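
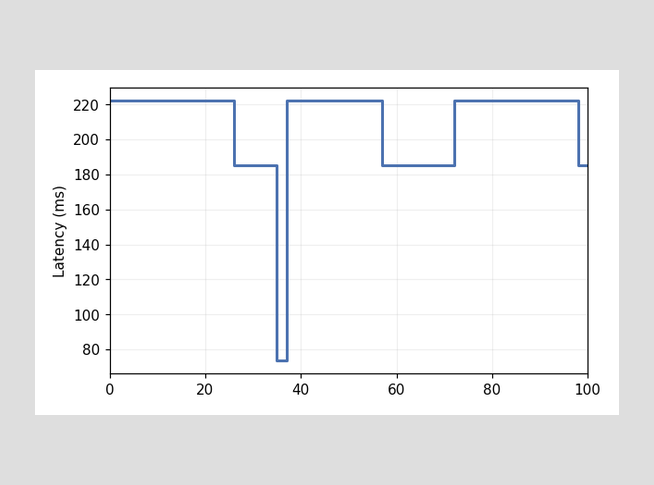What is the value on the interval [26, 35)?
185ms

On [26, 35) the step sits at 185ms.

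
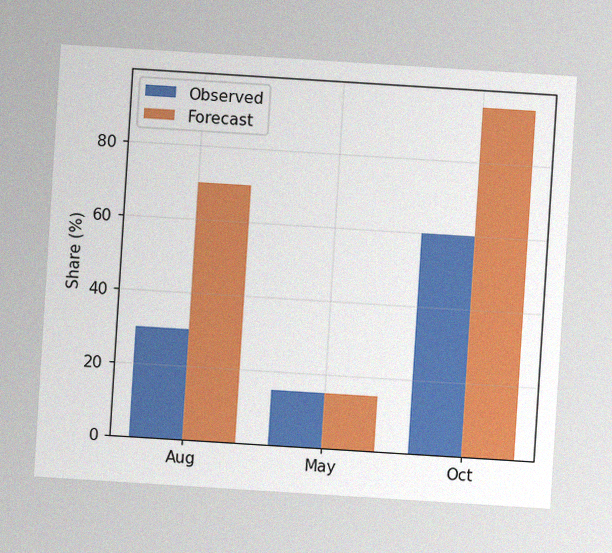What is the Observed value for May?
The chart is tilted about 4° clockwise, with some photo noise. The Observed bar at May reaches 15% on the y-axis.

15%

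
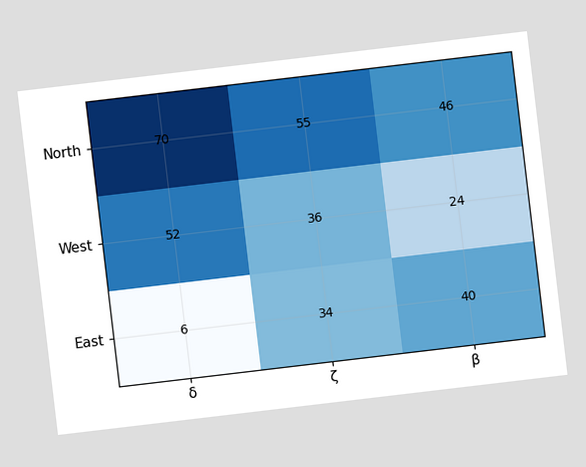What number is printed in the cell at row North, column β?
46

The chart is tilted about 7° counter-clockwise. The (North, β) cell reads 46.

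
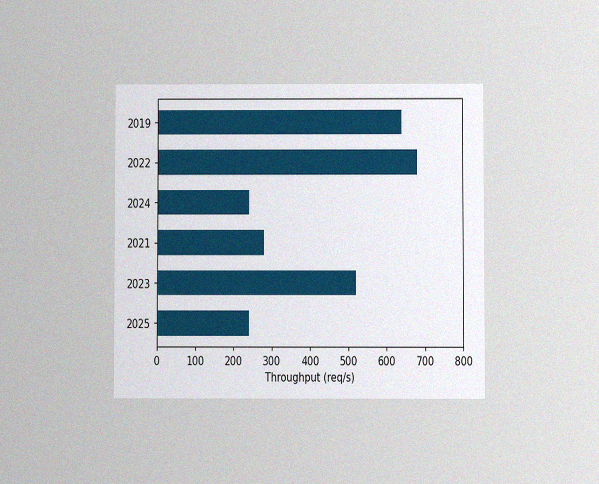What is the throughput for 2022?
The chart is viewed at a slight angle, with some photo noise. Reading along the chart's x-axis, the 2022 bar reaches 680req/s.

680req/s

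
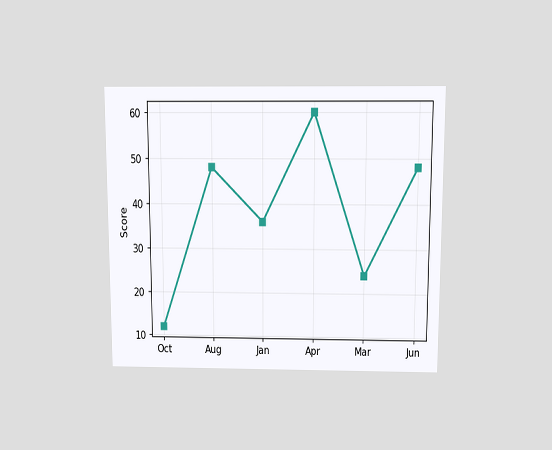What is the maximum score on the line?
The chart is viewed slightly from above. The highest point is at Apr, and reading across to the y-axis gives 60.

60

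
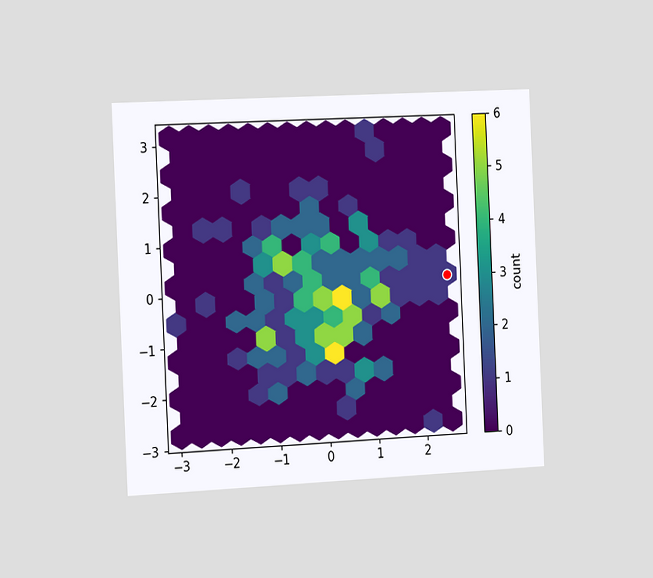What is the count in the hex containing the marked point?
The chart is tilted about 3° counter-clockwise and viewed slightly from the left. The marked hex reads 1 on the colorbar.

1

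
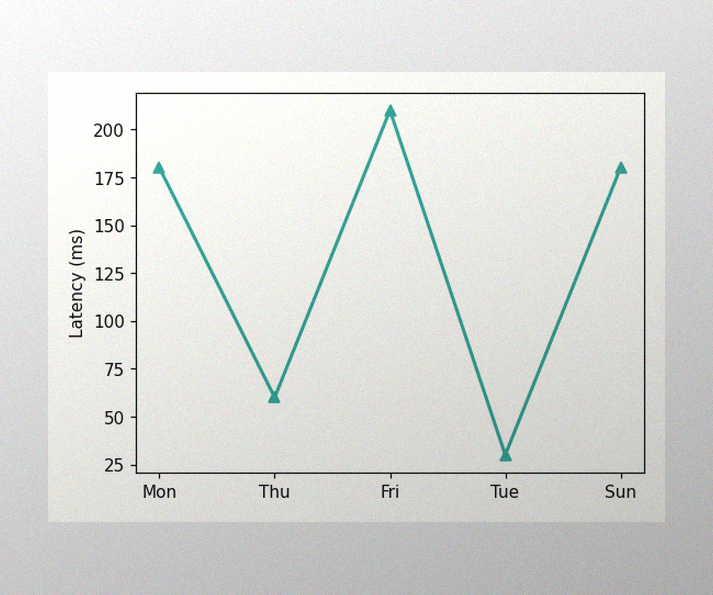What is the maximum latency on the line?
210ms

The image has some photo noise and uneven lighting. The highest point is at Fri, and reading across to the y-axis gives 210ms.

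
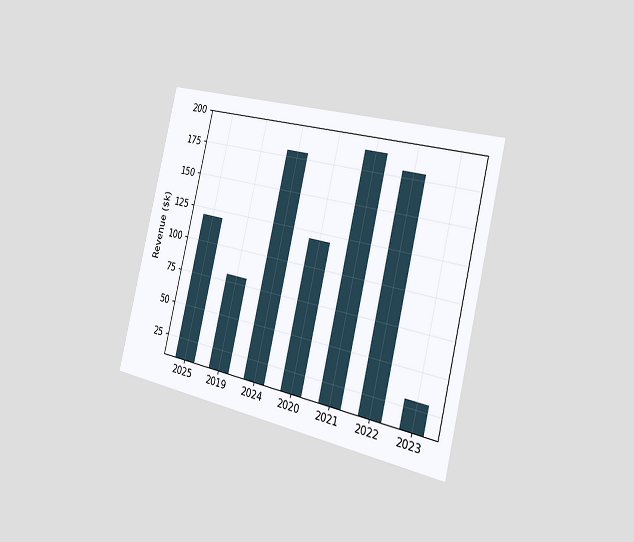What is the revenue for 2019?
$80k

The chart is tilted about 13° clockwise and viewed slightly from the right. Reading along the chart's y-axis, the 2019 bar reaches $80k.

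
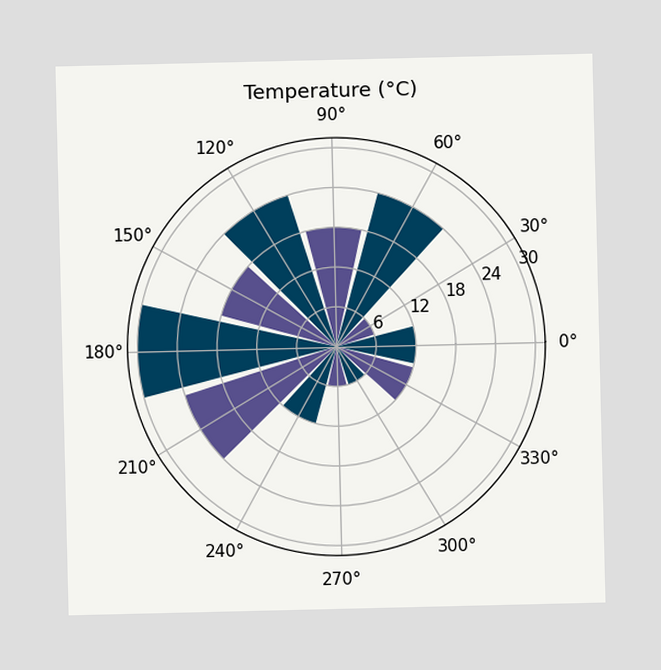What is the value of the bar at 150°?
The bar at 150° reaches 18°C on the radial axis.

18°C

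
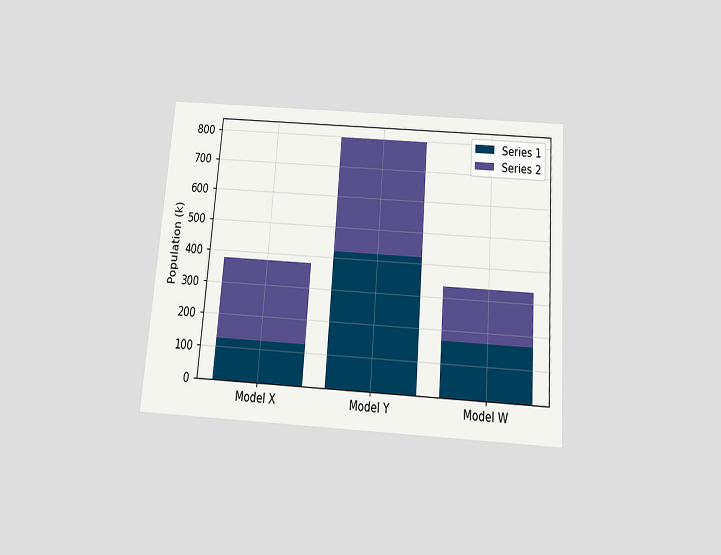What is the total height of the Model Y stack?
The chart is tilted about 4° clockwise and viewed slightly from below. The Model Y stack's top reaches 798k on the y-axis.

798k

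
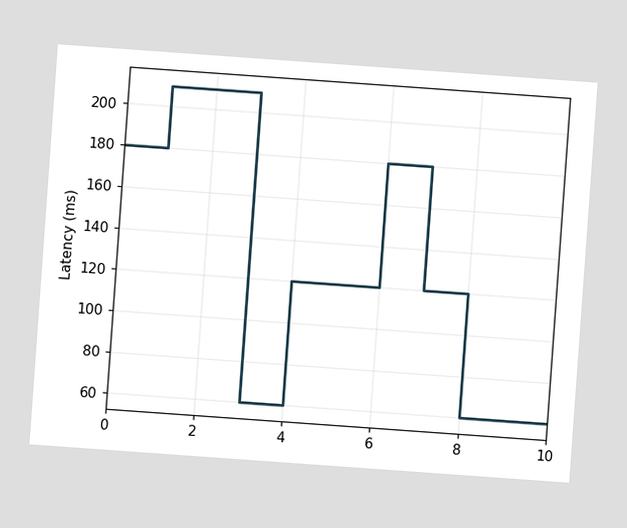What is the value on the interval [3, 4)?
60ms

The chart is tilted about 4° clockwise. On [3, 4) the step sits at 60ms.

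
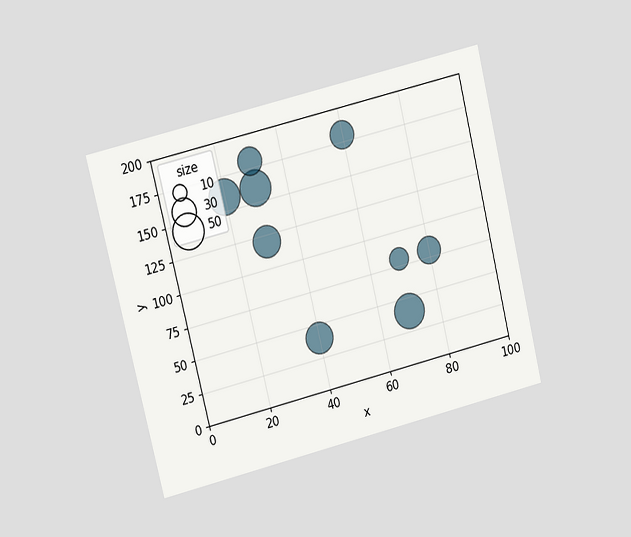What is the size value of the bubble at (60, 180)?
The chart is tilted about 14° counter-clockwise and viewed at a slight angle. Matching the bubble at (60, 180) against the size legend gives 30.

30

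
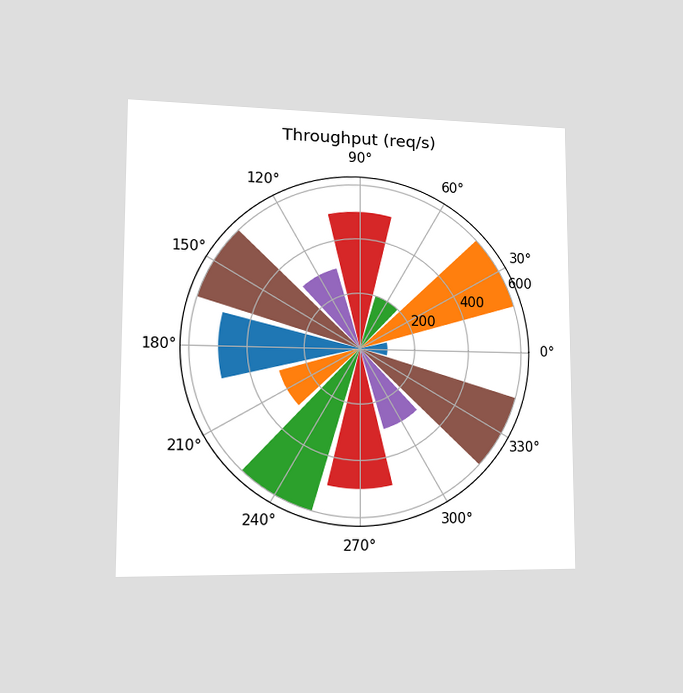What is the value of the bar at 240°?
The chart is viewed slightly from the left. The bar at 240° reaches 600req/s on the radial axis.

600req/s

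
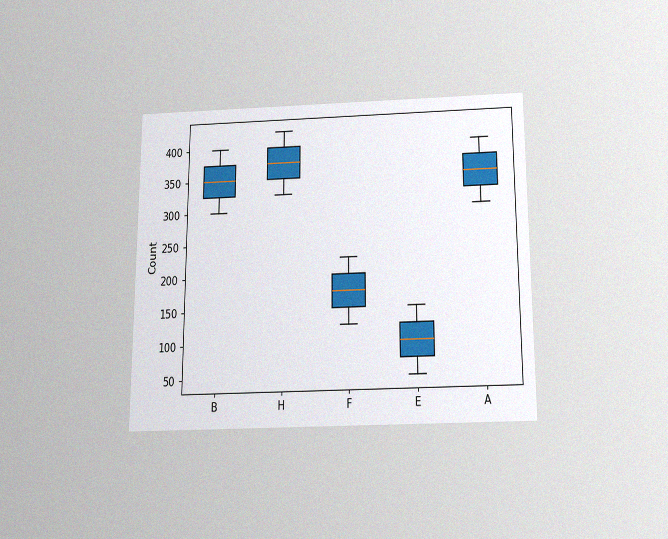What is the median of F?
175

The chart is viewed slightly from below, with some photo noise. The median line in the F box sits at 175.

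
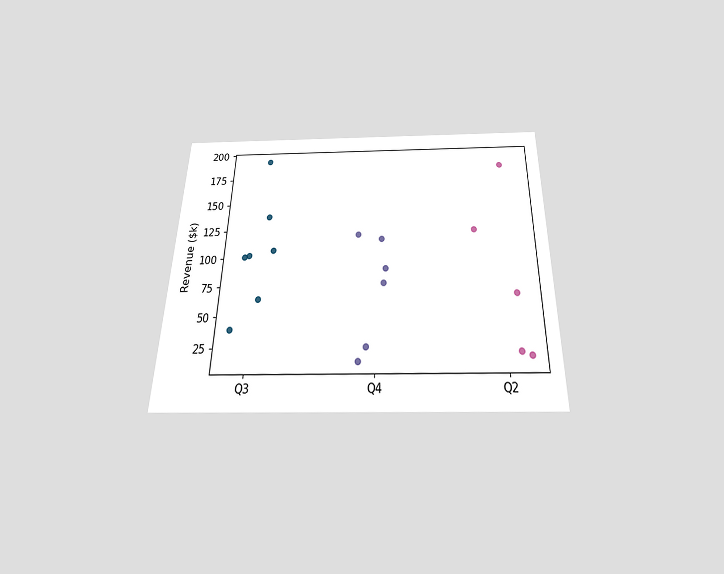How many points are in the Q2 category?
The chart is viewed slightly from below. Counting the markers in the Q2 column gives 5.

5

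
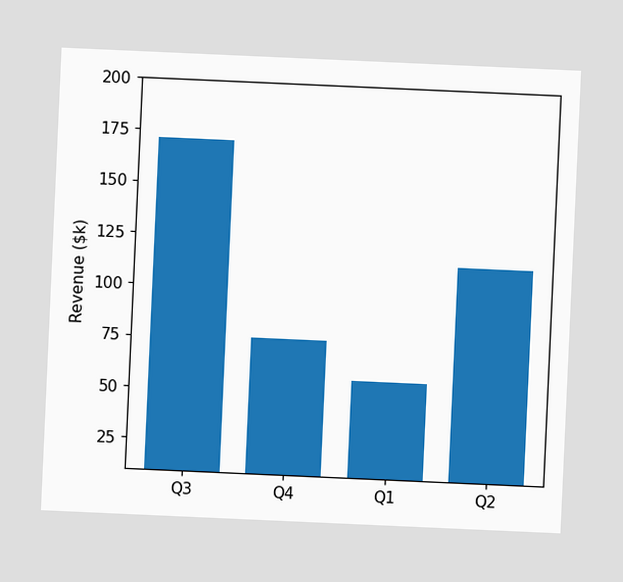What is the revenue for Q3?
The chart is tilted about 3° clockwise. Reading along the chart's y-axis, the Q3 bar reaches $171k.

$171k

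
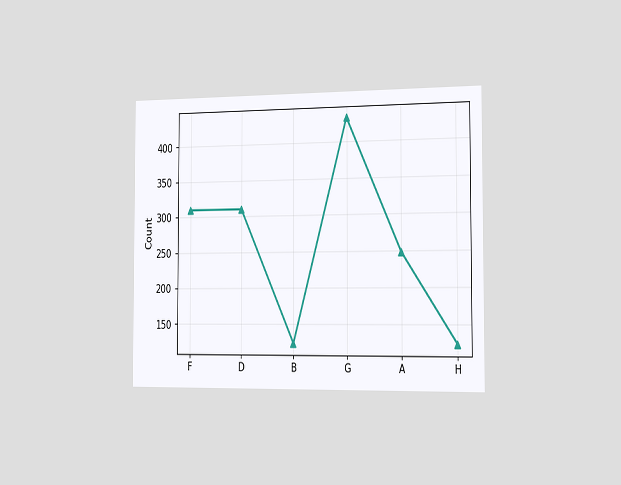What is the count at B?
The chart is viewed slightly from the right. At B, the line is at 124.

124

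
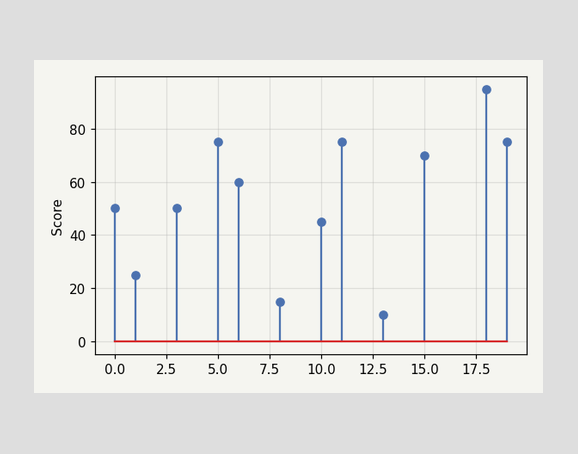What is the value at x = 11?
75

The stem at x=11 reaches 75.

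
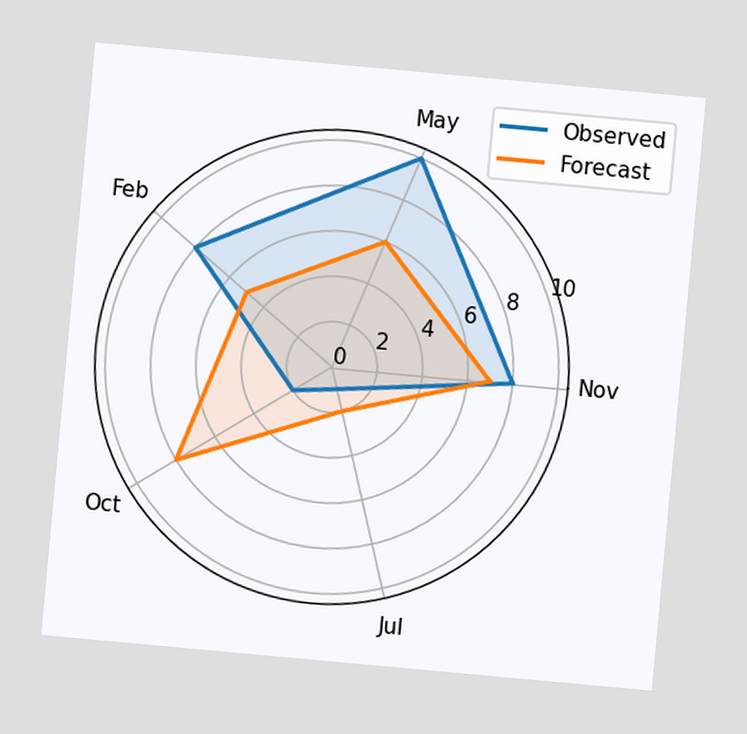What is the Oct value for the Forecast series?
8

The chart is tilted about 5° clockwise. On the Oct axis, Forecast reaches 8.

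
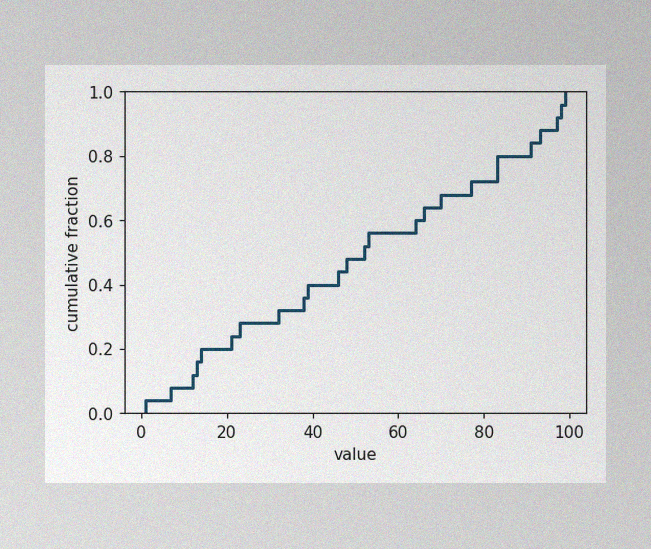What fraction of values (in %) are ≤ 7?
The image has some photo noise and uneven lighting. At x=7 the ECDF step is at 8%.

8%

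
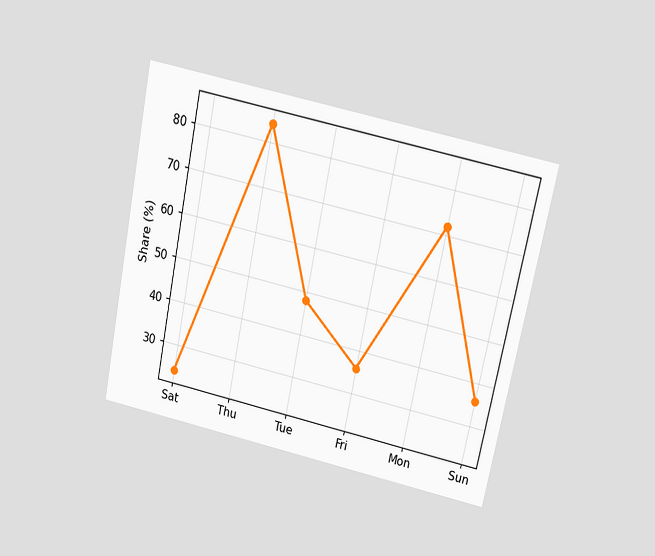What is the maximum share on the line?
84%

The chart is tilted about 12° clockwise and viewed slightly from above. The highest point is at Thu, and reading across to the y-axis gives 84%.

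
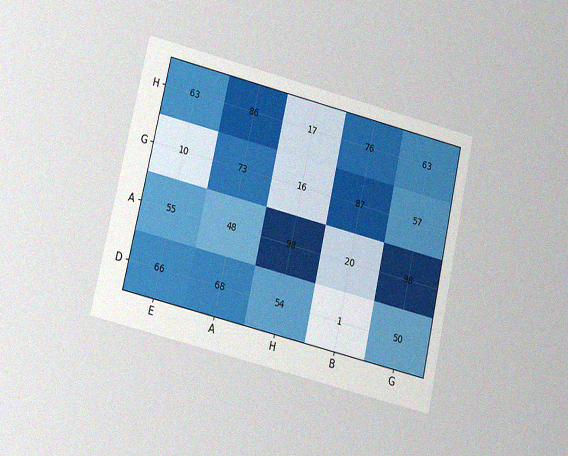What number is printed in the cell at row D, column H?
The chart is tilted about 13° clockwise and viewed at a slight angle, with some photo noise. The (D, H) cell reads 54.

54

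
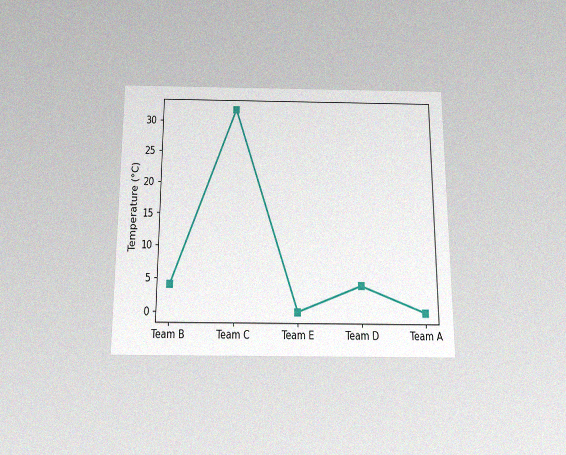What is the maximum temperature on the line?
32°C

The chart is viewed slightly from below, with some photo noise. The highest point is at Team C, and reading across to the y-axis gives 32°C.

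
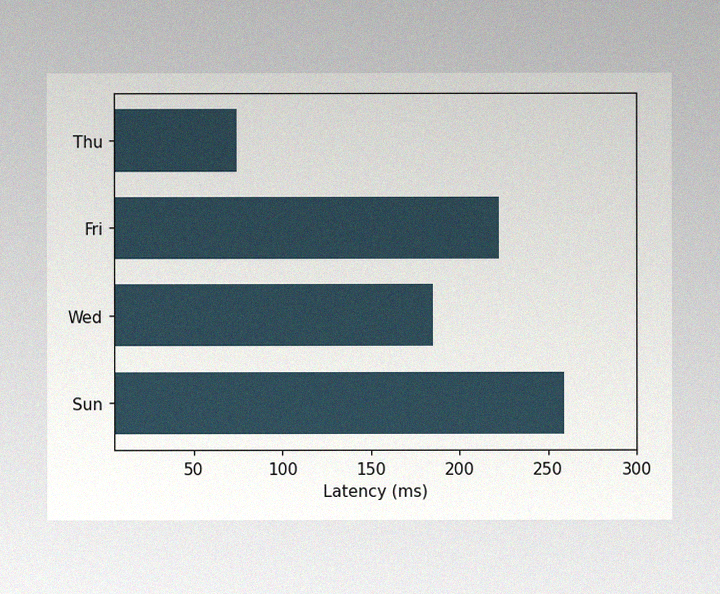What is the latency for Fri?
222ms

The image has some photo noise and uneven lighting. Reading along the chart's x-axis, the Fri bar reaches 222ms.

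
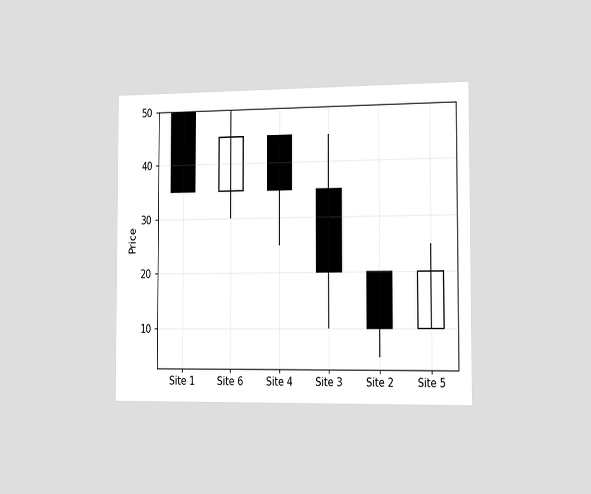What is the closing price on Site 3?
20

The chart is viewed slightly from the right. The Site 3 candle closes at 20.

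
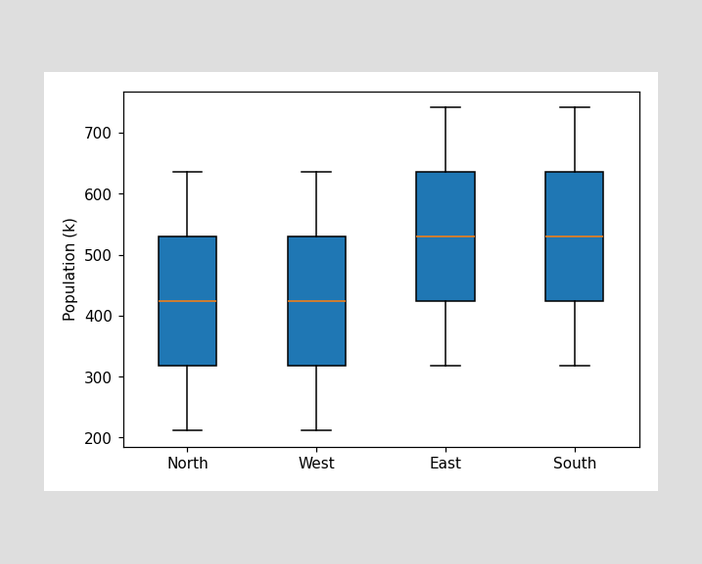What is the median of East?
530k

The median line in the East box sits at 530k.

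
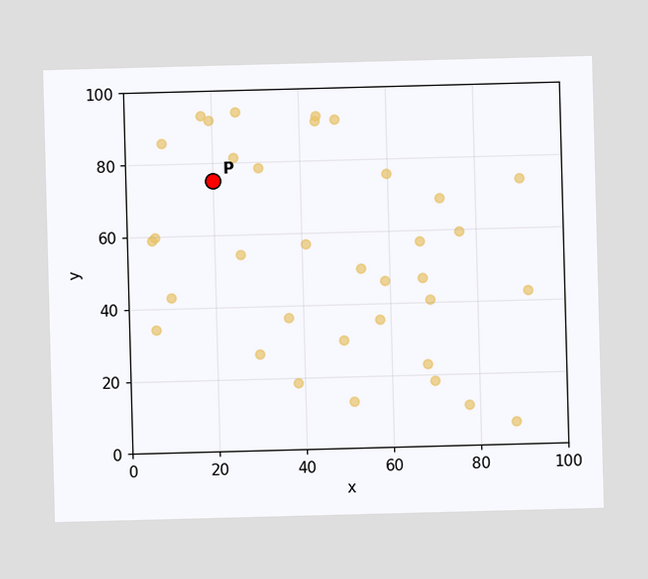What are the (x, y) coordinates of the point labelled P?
Following the gridlines from P to each axis, P sits at (20, 75).

(20, 75)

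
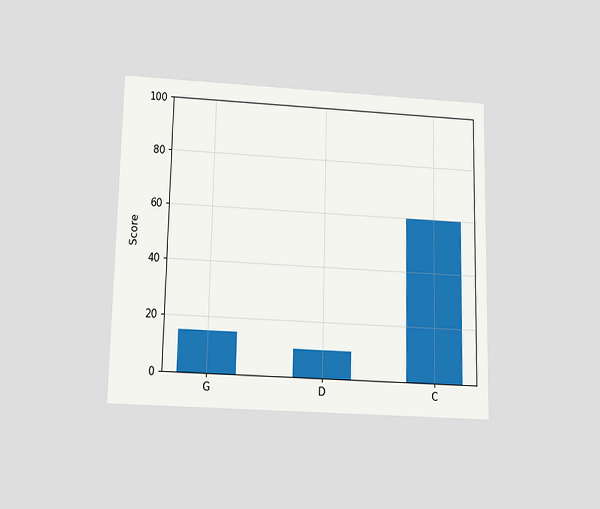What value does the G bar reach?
15

The chart is viewed slightly from below. Reading along the chart's y-axis, the G bar reaches 15.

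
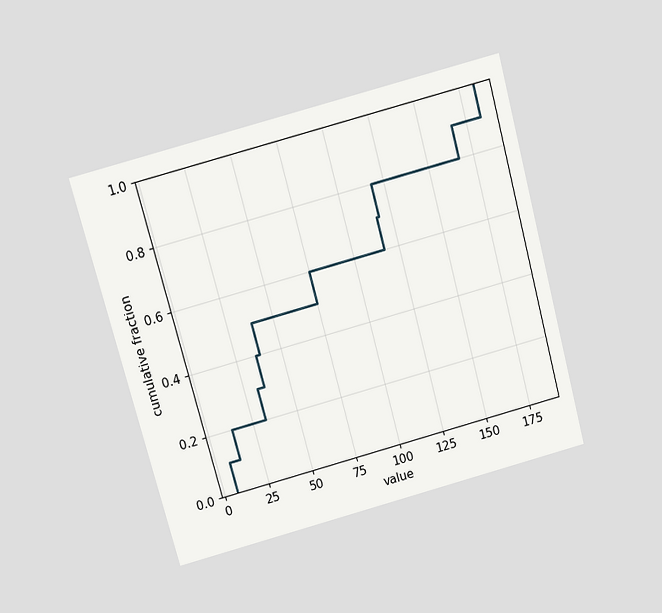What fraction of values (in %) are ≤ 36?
40%

The chart is tilted about 15° counter-clockwise and viewed at a slight angle. At x=36 the ECDF step is at 40%.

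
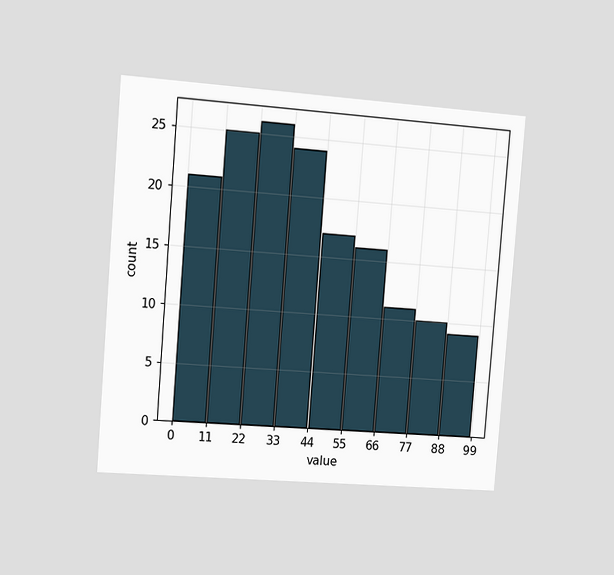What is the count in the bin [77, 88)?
The chart is tilted about 4° clockwise and viewed slightly from the left. The [77, 88) bin has height 10.

10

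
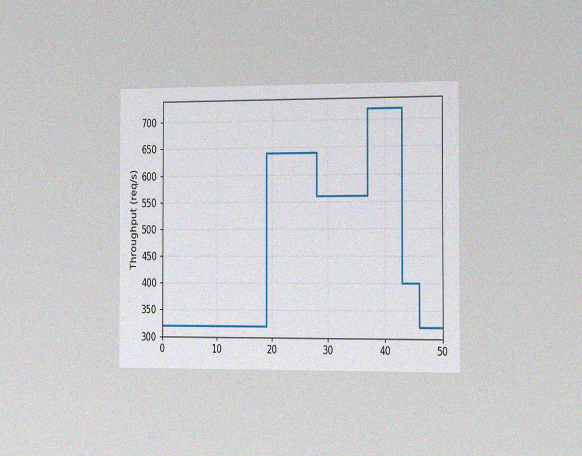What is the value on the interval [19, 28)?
The chart is viewed slightly from the right, with some photo noise. On [19, 28) the step sits at 640req/s.

640req/s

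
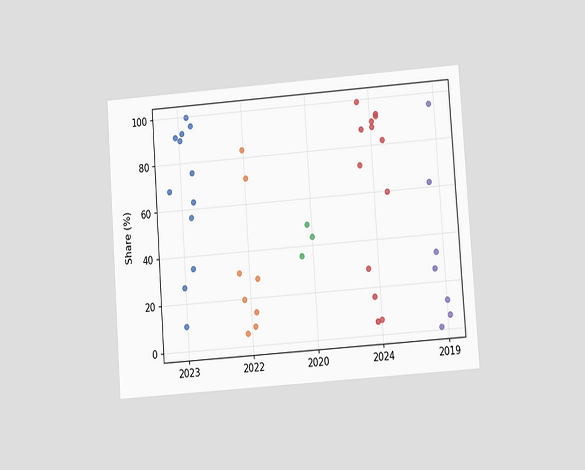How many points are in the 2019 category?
7

The chart is tilted about 4° counter-clockwise and viewed at a slight angle. Counting the markers in the 2019 column gives 7.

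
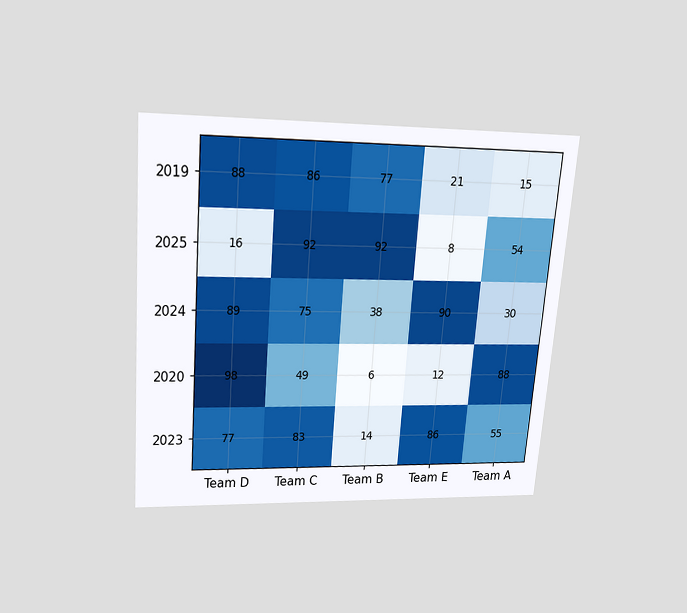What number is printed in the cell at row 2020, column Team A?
The chart is tilted about 4° clockwise and viewed slightly from above. The (2020, Team A) cell reads 88.

88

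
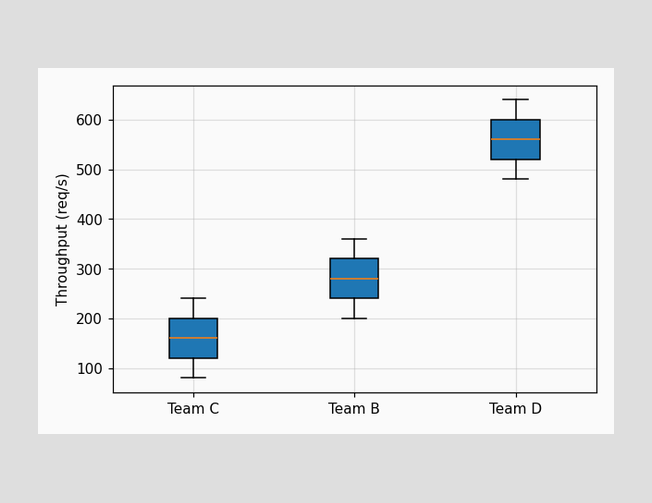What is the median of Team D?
560req/s

The median line in the Team D box sits at 560req/s.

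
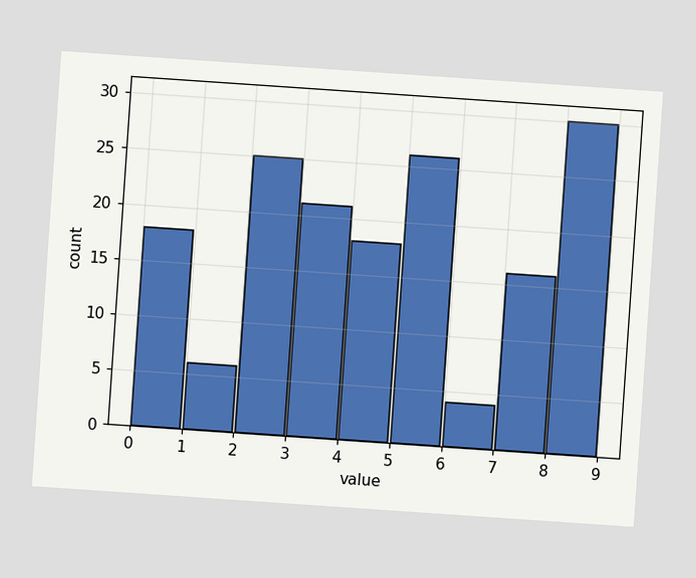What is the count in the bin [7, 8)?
16

The chart is tilted about 4° clockwise. The [7, 8) bin has height 16.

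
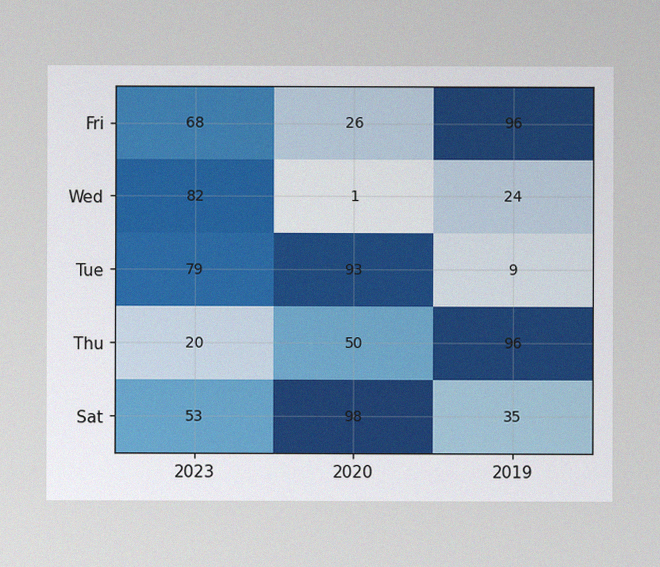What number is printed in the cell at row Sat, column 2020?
98

The image has some photo noise and uneven lighting. The (Sat, 2020) cell reads 98.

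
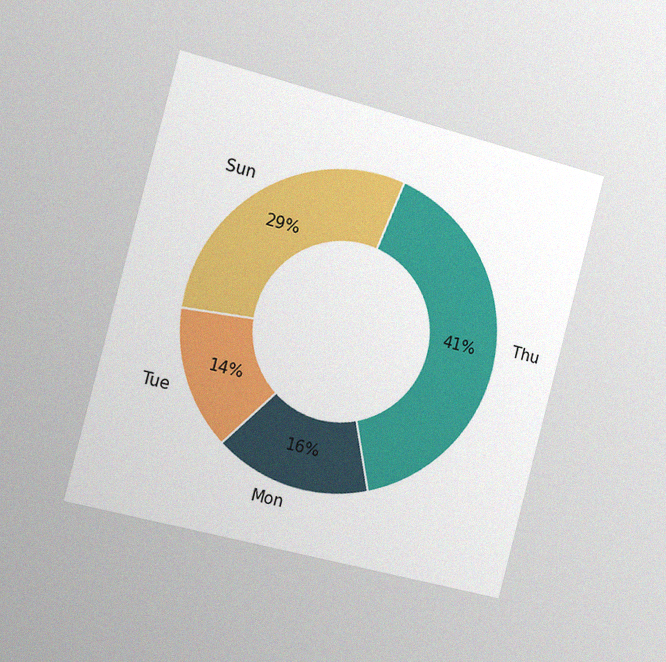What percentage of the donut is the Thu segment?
The chart is tilted about 15° clockwise and viewed slightly from the left, with some photo noise. The Thu segment takes up 41% of the ring.

41%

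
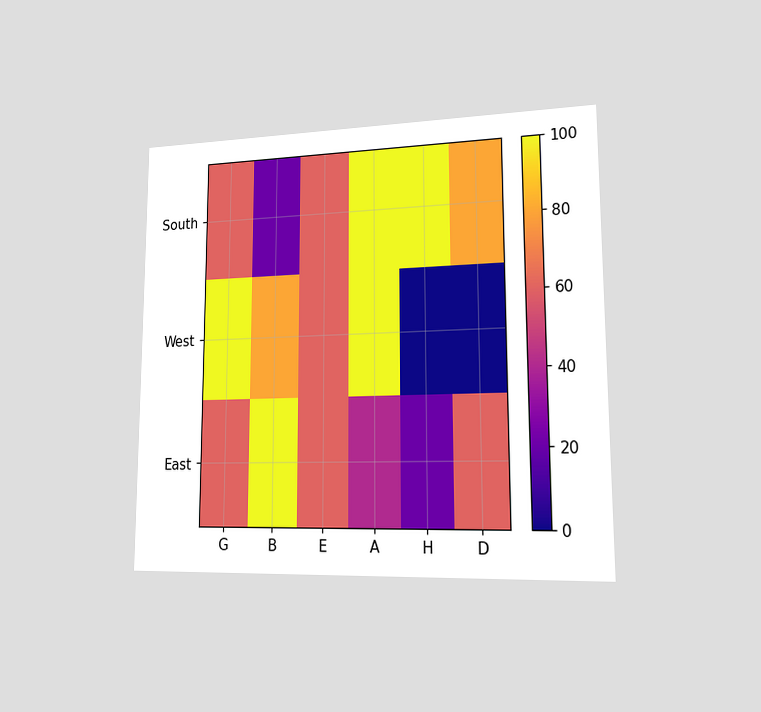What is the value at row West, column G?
The chart is viewed slightly from the right. Matching cell (West, G) against the colorbar gives 100.

100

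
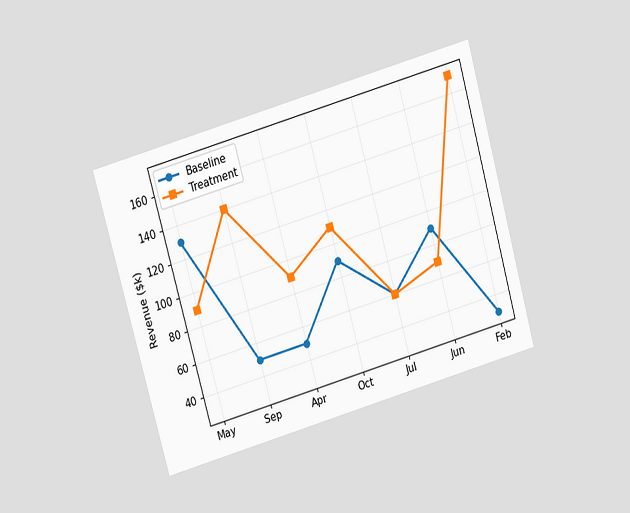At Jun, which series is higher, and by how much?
The chart is tilted about 16° counter-clockwise and viewed at a slight angle. At Jun, Baseline sits above the other line by $20k.

Baseline, by $20k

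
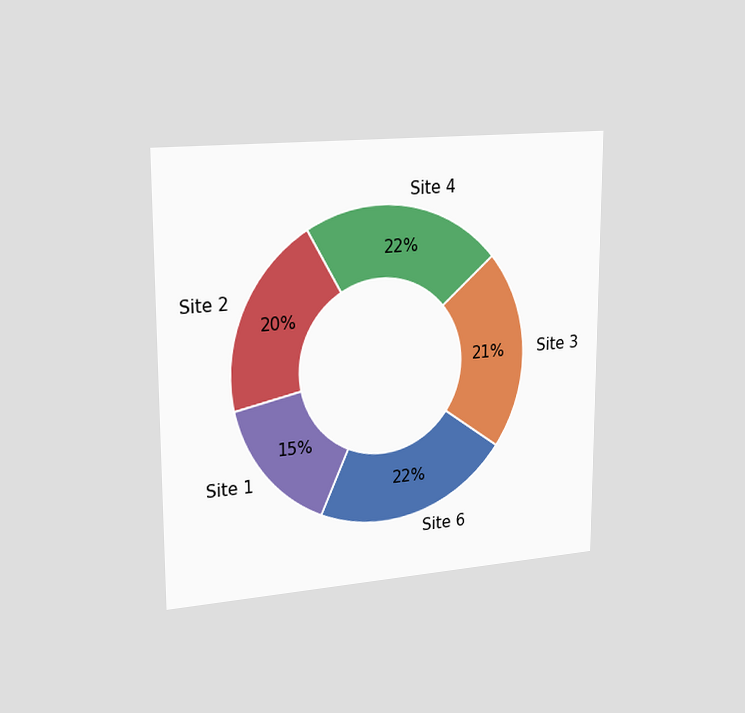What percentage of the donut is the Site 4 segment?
The chart is viewed slightly from the left. The Site 4 segment takes up 22% of the ring.

22%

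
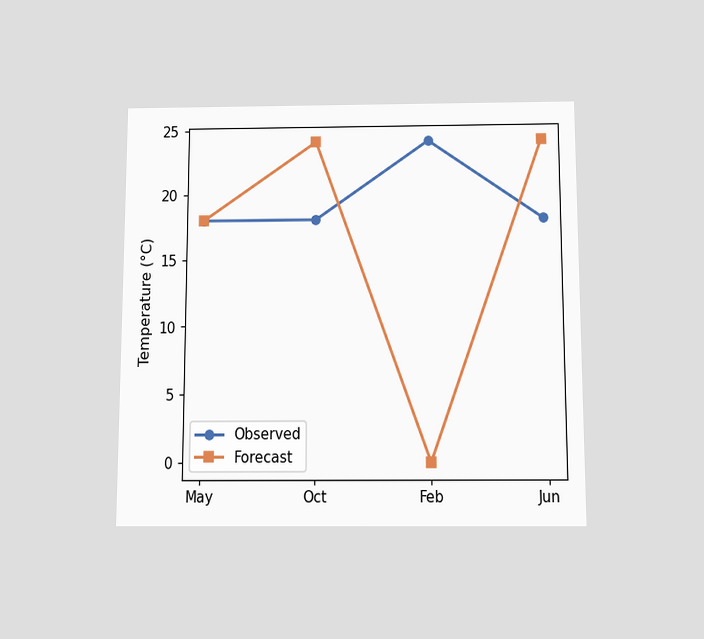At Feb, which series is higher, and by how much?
The chart is viewed slightly from below. At Feb, Observed sits above the other line by 24°C.

Observed, by 24°C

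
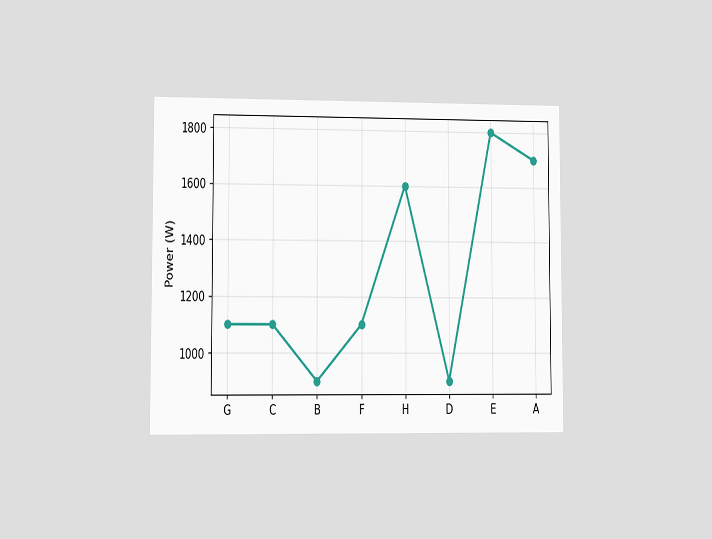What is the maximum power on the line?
The chart is viewed at a slight angle. The highest point is at E, and reading across to the y-axis gives 1800W.

1800W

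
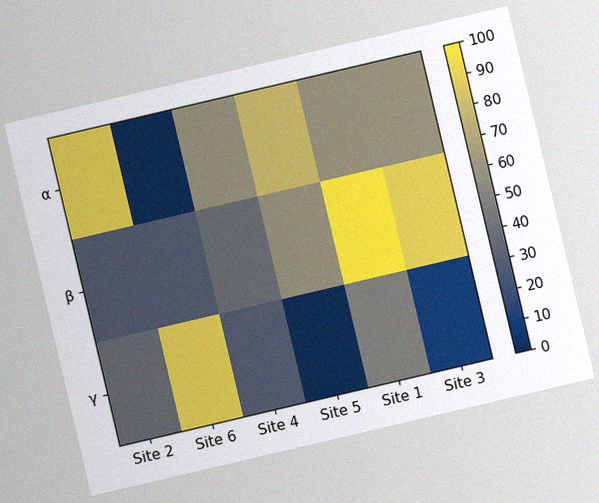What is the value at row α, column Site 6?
0

The chart is tilted about 13° counter-clockwise, with some photo noise. Matching cell (α, Site 6) against the colorbar gives 0.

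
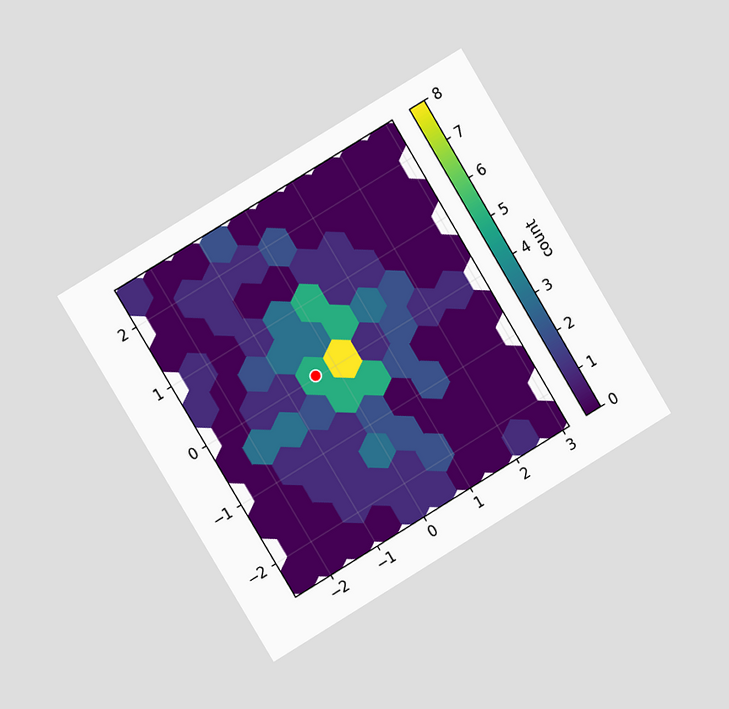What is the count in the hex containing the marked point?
5

The chart is tilted about 31° counter-clockwise and viewed slightly from the left. The marked hex reads 5 on the colorbar.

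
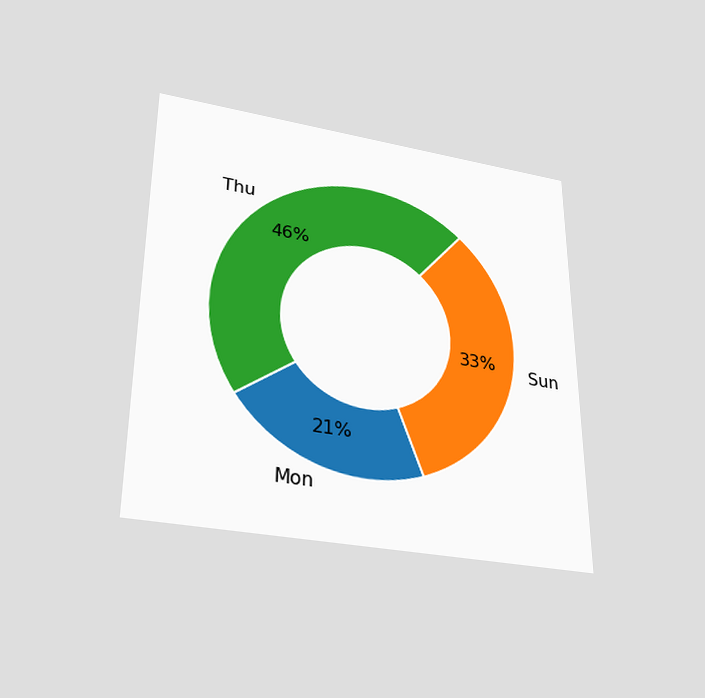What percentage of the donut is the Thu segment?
46%

The chart is viewed slightly from below. The Thu segment takes up 46% of the ring.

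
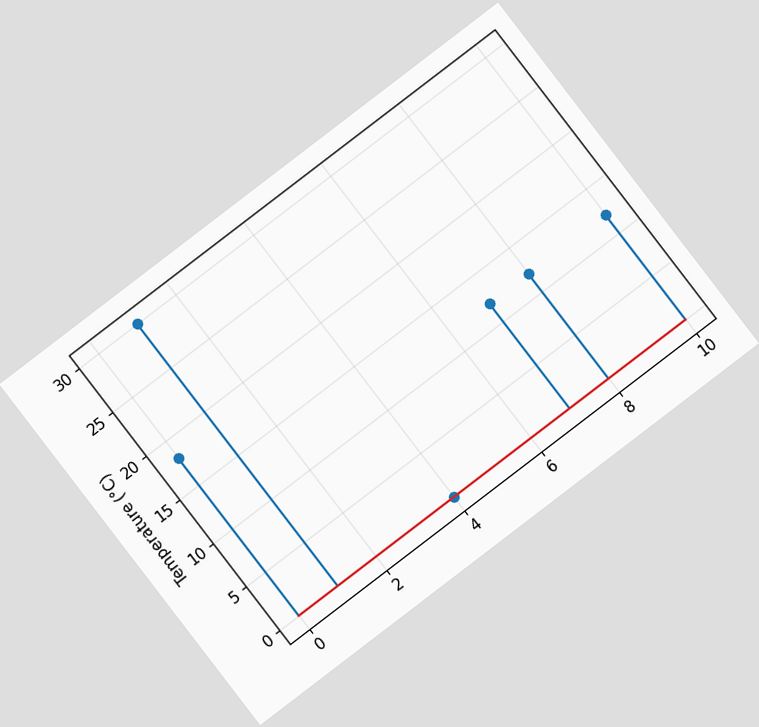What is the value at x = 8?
The chart is tilted about 37° counter-clockwise. The stem at x=8 reaches 12°C.

12°C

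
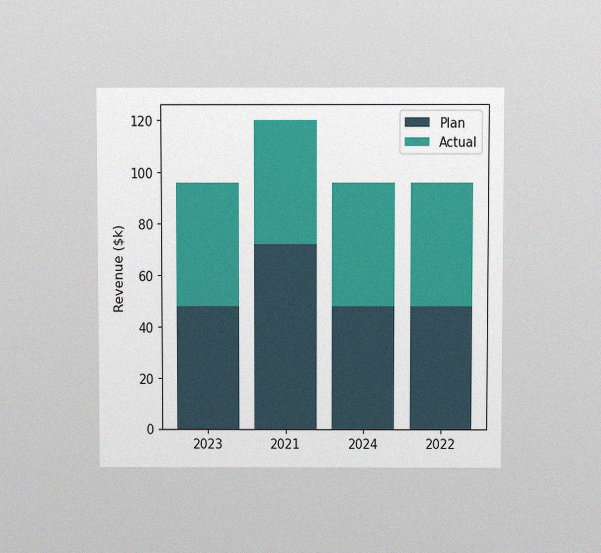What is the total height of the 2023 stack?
The chart is viewed slightly from above, with some photo noise. The 2023 stack's top reaches $96k on the y-axis.

$96k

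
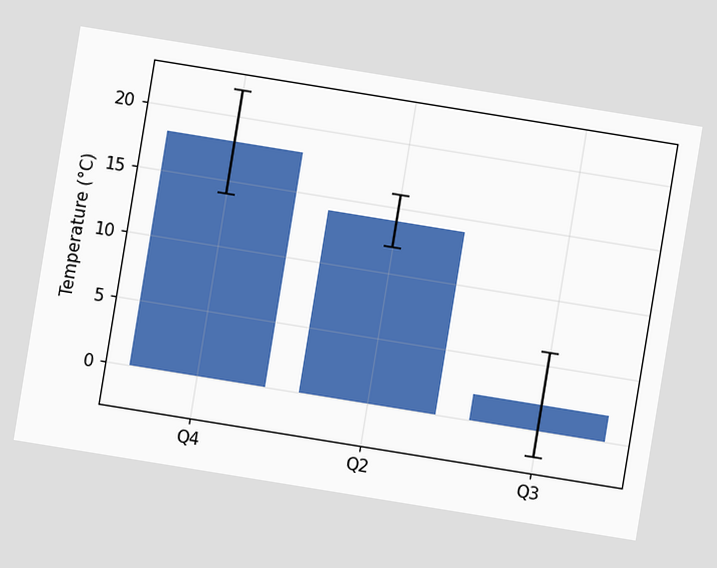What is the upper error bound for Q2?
The chart is tilted about 9° clockwise. The Q2 bar's upper whisker reaches 16°C.

16°C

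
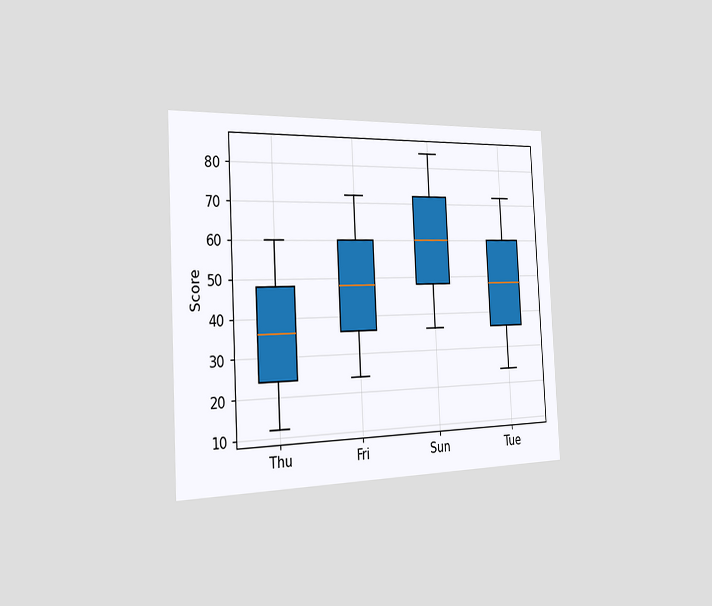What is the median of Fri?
The chart is tilted about 3° counter-clockwise and viewed slightly from the left. The median line in the Fri box sits at 48.

48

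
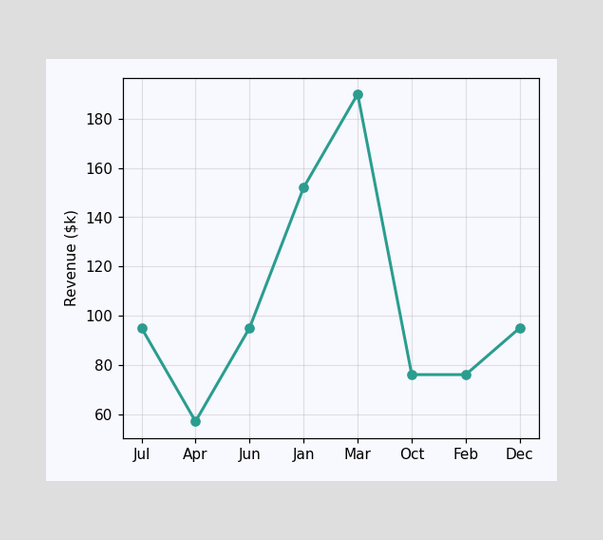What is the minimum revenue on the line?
$57k

The lowest point is at Apr, and reading across to the y-axis gives $57k.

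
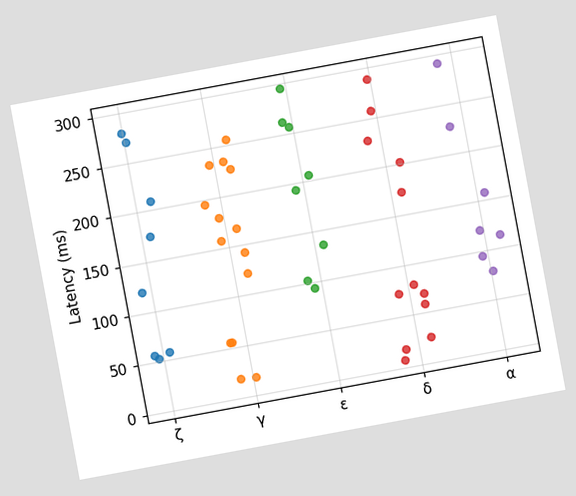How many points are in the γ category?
14

The chart is tilted about 11° counter-clockwise. Counting the markers in the γ column gives 14.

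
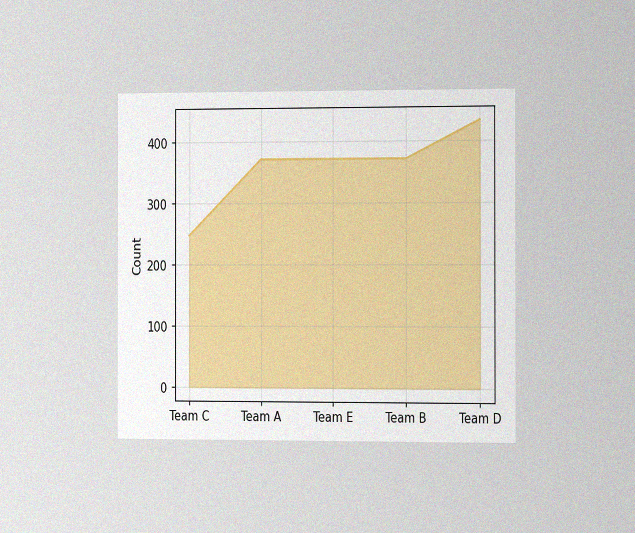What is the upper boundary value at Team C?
The chart is viewed slightly from the right, with some photo noise. At Team C the upper boundary is at 248.

248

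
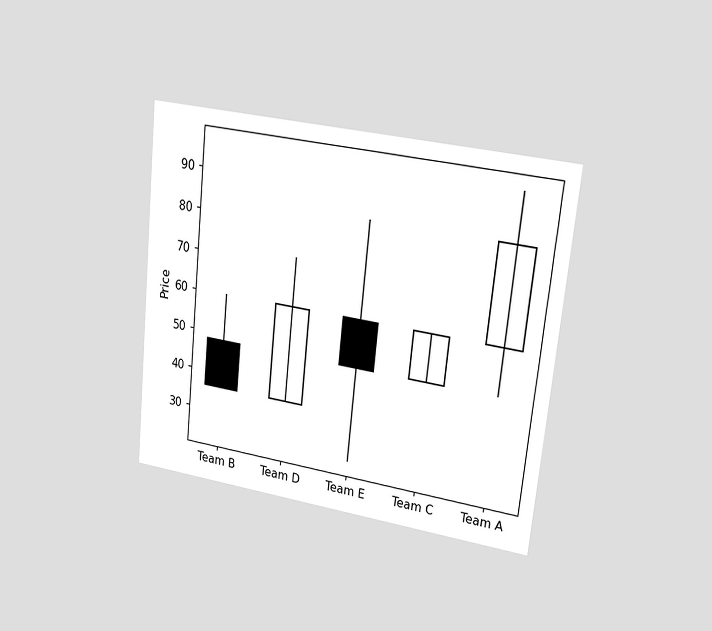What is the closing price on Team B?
36

The chart is tilted about 6° clockwise and viewed slightly from the right. The Team B candle closes at 36.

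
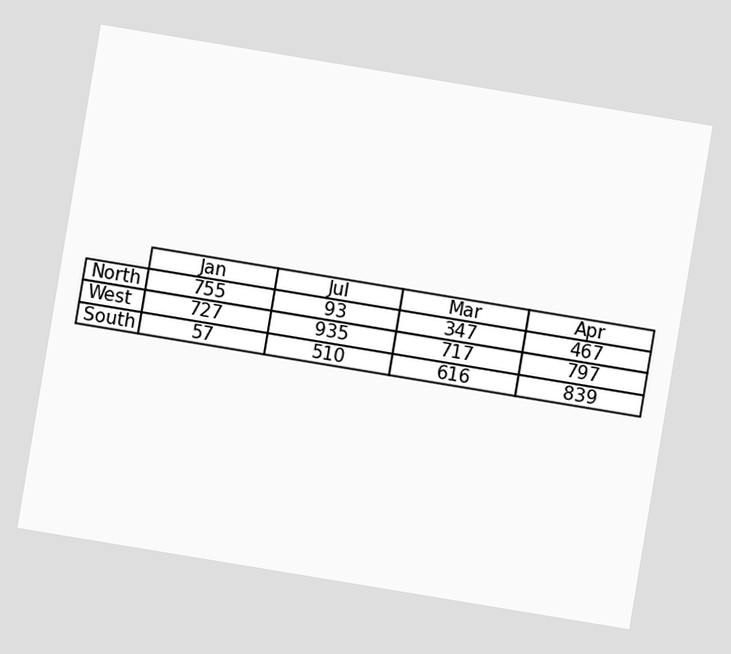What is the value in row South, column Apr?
839

The chart is tilted about 9° clockwise. The (South, Apr) cell reads 839.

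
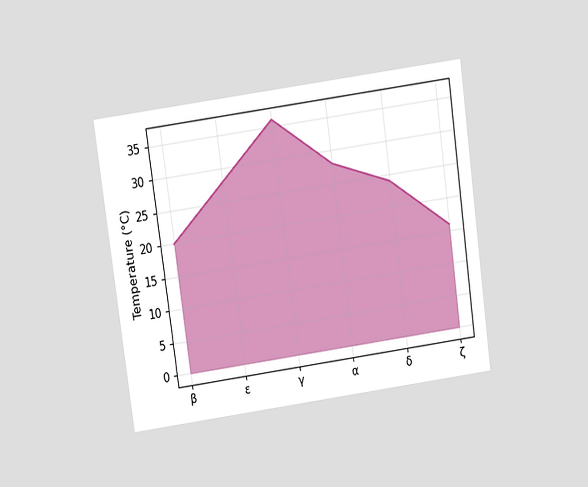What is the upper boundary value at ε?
The chart is tilted about 8° counter-clockwise and viewed slightly from above. At ε the upper boundary is at 28°C.

28°C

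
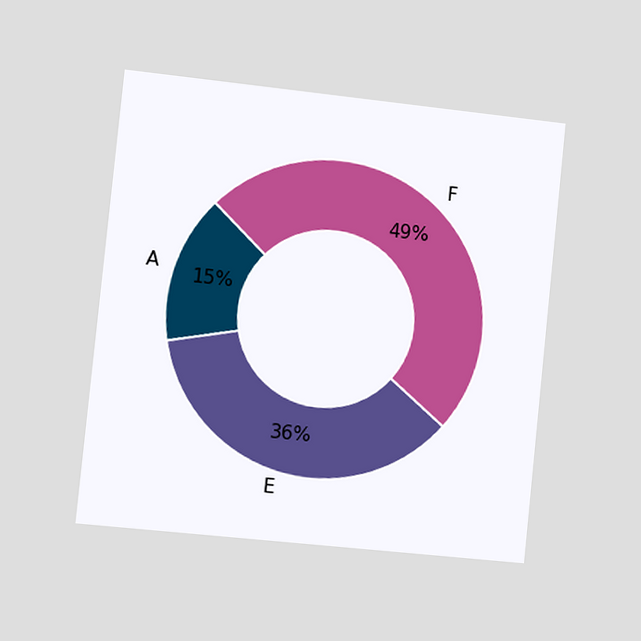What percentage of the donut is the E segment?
The chart is tilted about 6° clockwise and viewed slightly from the left. The E segment takes up 36% of the ring.

36%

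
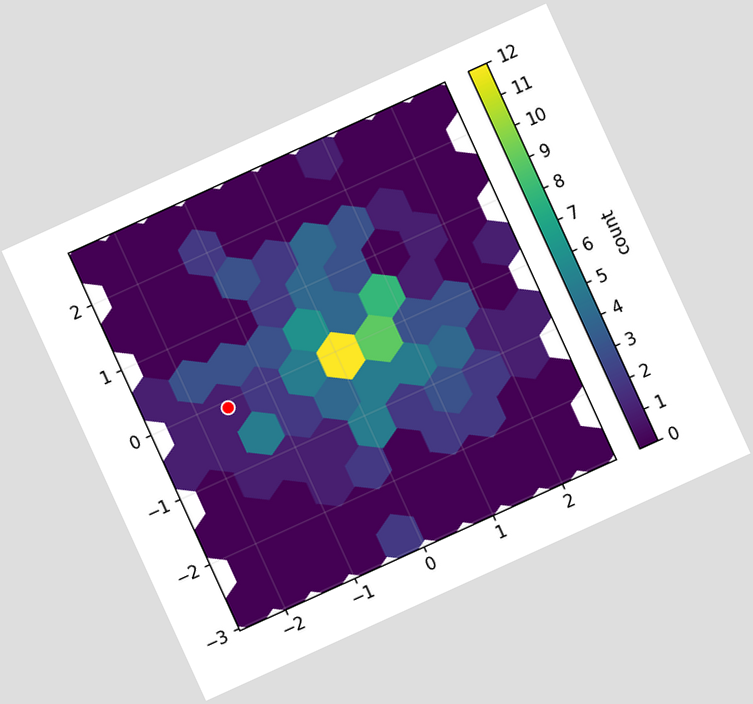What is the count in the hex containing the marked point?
1

The chart is tilted about 24° counter-clockwise. The marked hex reads 1 on the colorbar.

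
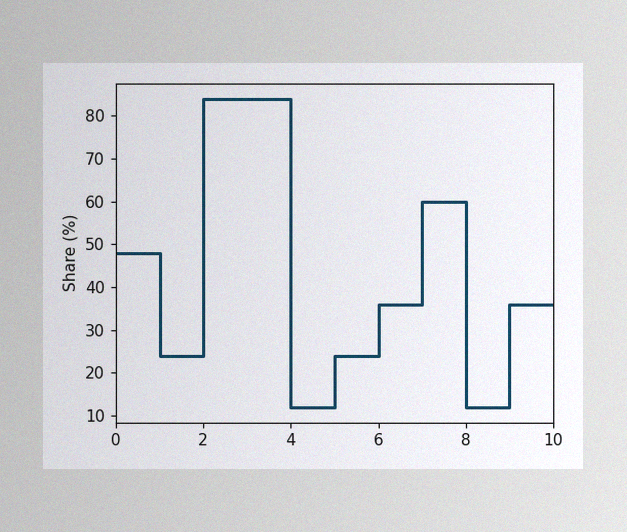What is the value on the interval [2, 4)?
84%

The image has some photo noise and uneven lighting. On [2, 4) the step sits at 84%.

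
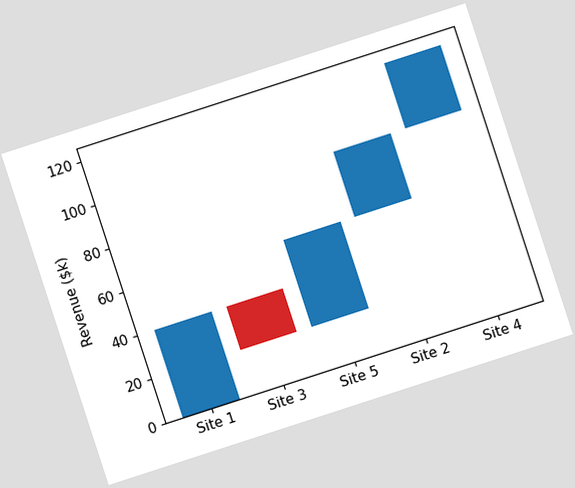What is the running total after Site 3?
The chart is tilted about 18° counter-clockwise. After Site 3 the running total reaches $20k.

$20k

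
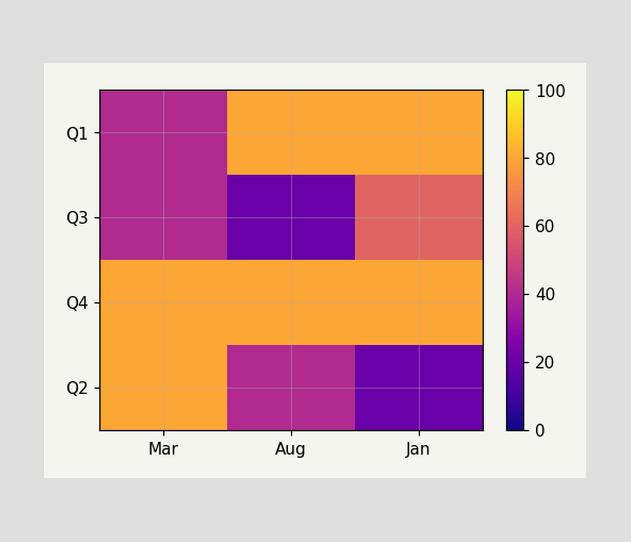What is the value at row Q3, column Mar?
40

Matching cell (Q3, Mar) against the colorbar gives 40.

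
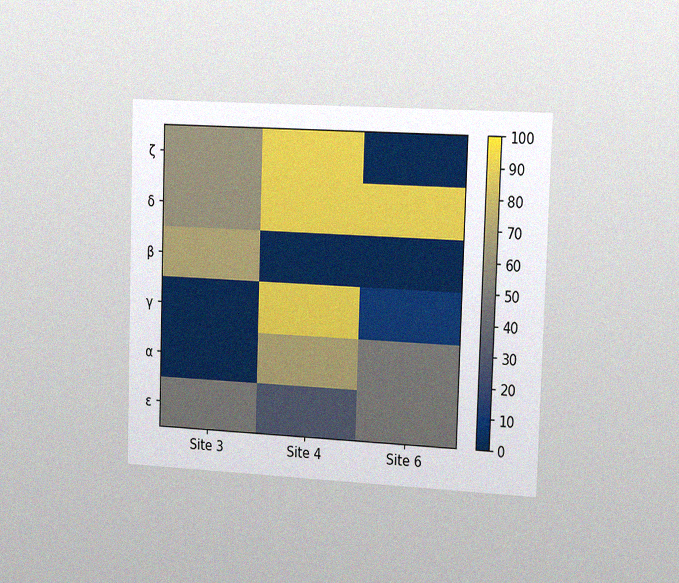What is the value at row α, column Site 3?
The chart is viewed slightly from the right, with some photo noise. Matching cell (α, Site 3) against the colorbar gives 0.

0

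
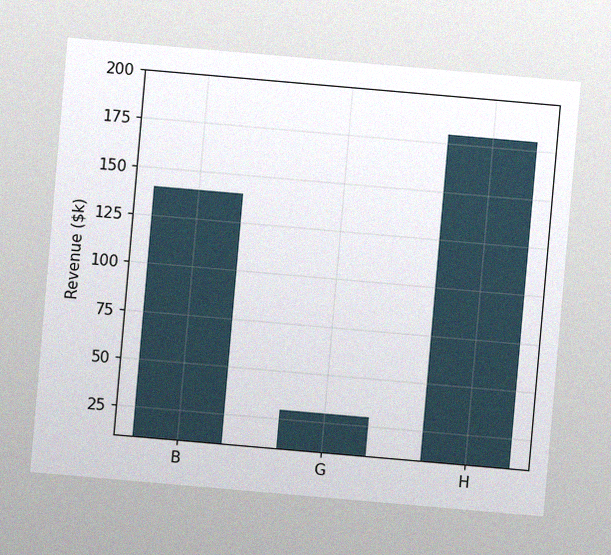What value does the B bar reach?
$140k

The chart is tilted about 5° clockwise, with some photo noise. Reading along the chart's y-axis, the B bar reaches $140k.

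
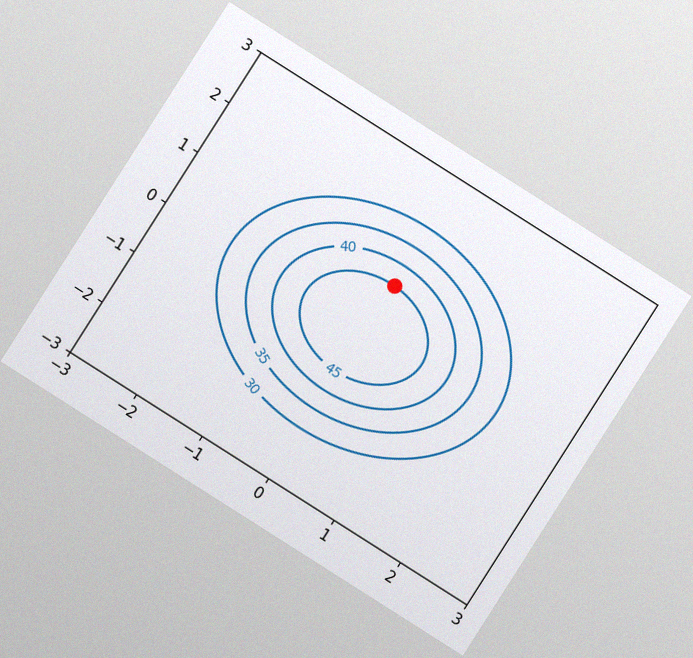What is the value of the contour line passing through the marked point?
45

The chart is tilted about 32° clockwise, with some photo noise. The marked point sits on the contour labelled 45.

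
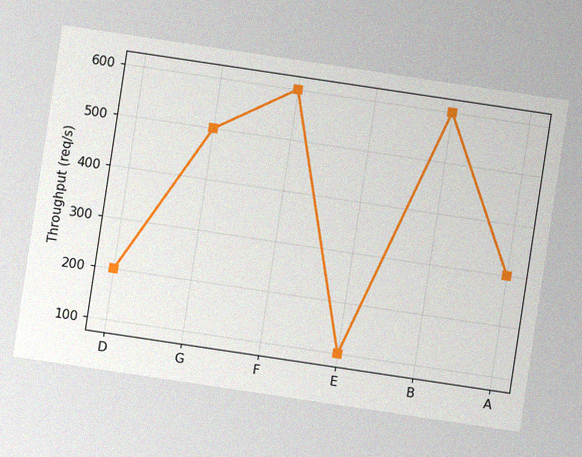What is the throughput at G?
500req/s

The chart is tilted about 8° clockwise, with some photo noise. At G, the line is at 500req/s.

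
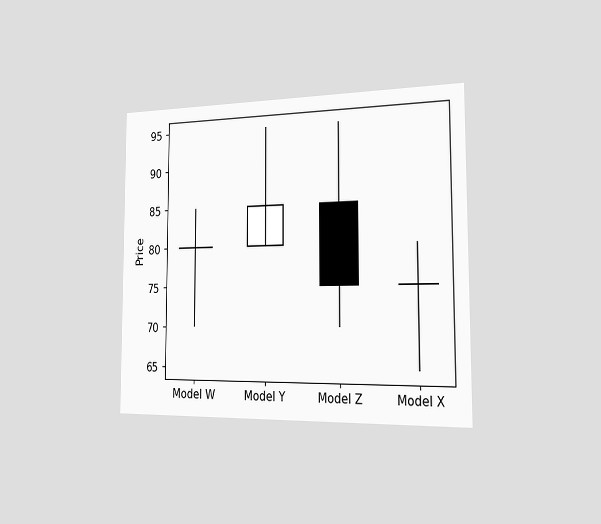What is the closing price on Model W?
The chart is viewed slightly from the right. The Model W candle closes at 80.

80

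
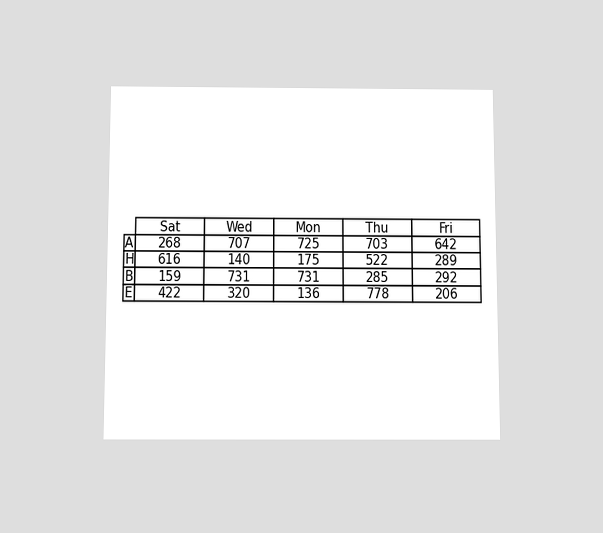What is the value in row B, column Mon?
The chart is viewed slightly from below. The (B, Mon) cell reads 731.

731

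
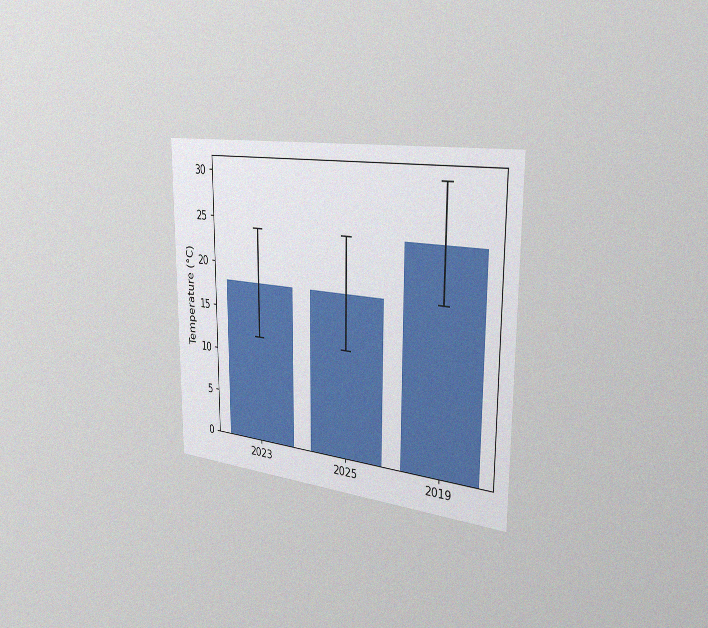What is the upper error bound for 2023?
The chart is viewed slightly from the right, with some photo noise. The 2023 bar's upper whisker reaches 24°C.

24°C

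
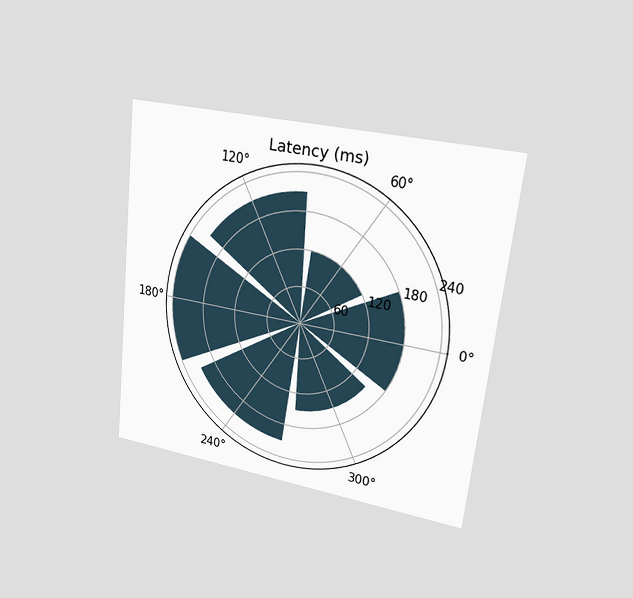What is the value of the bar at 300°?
The chart is tilted about 6° clockwise and viewed at a slight angle. The bar at 300° reaches 150ms on the radial axis.

150ms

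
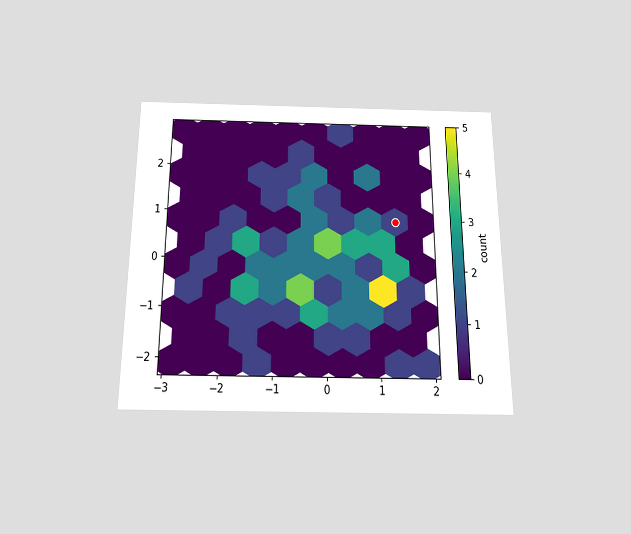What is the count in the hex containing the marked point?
1

The chart is viewed slightly from below. The marked hex reads 1 on the colorbar.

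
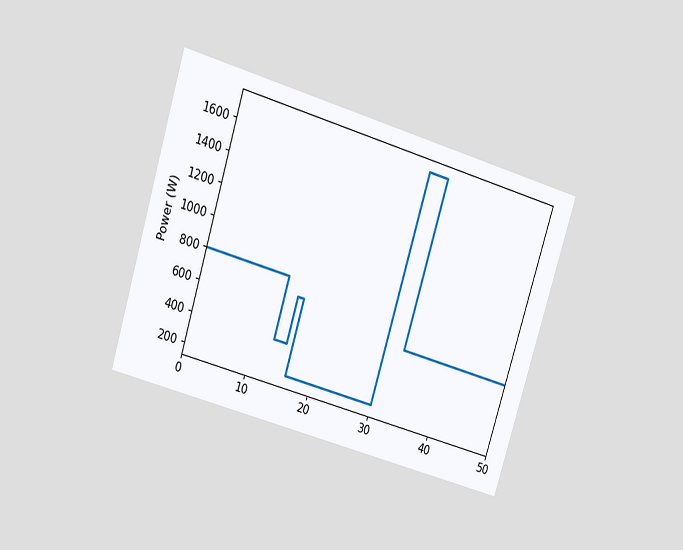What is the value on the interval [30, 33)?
The chart is tilted about 17° clockwise and viewed slightly from above. On [30, 33) the step sits at 1700W.

1700W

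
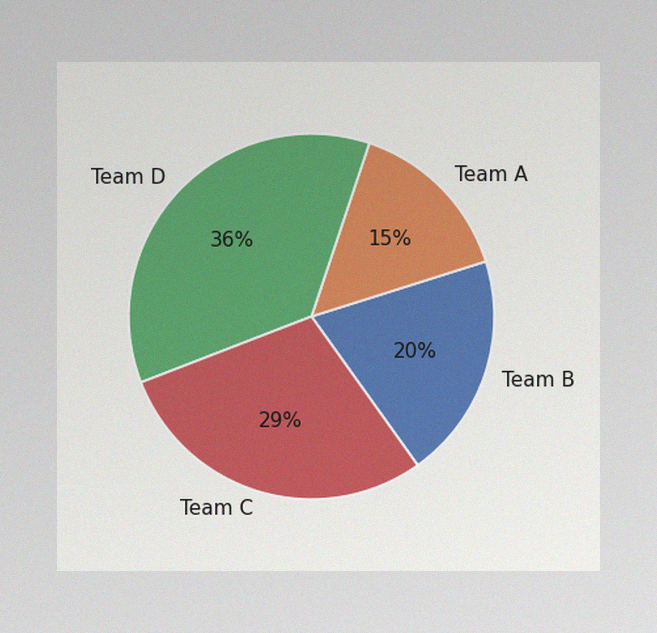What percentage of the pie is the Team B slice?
20%

The image has some photo noise and uneven lighting. The Team B slice takes up 20% of the pie.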